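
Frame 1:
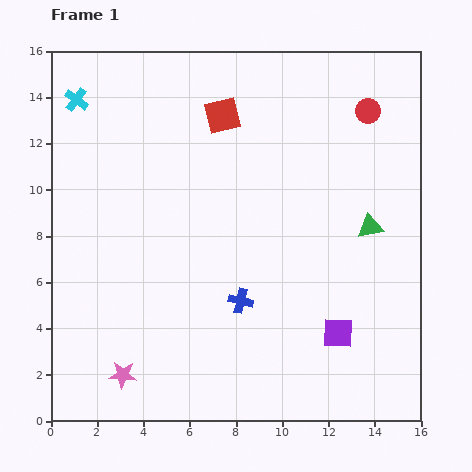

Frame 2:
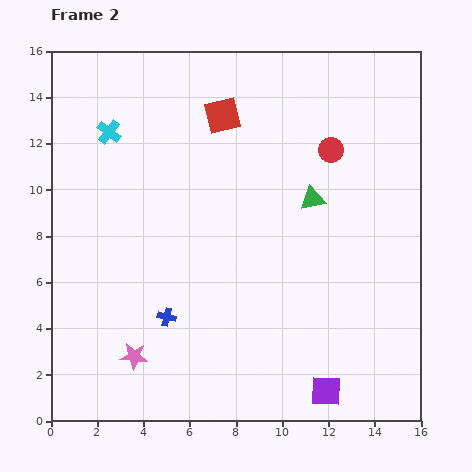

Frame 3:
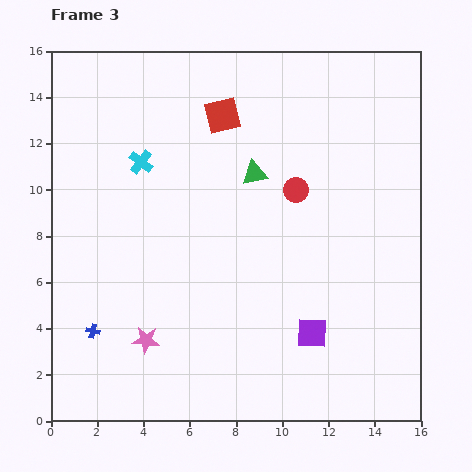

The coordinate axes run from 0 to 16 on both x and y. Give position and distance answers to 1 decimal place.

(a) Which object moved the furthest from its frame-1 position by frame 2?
the blue cross

(moved 3.3; next 2.8)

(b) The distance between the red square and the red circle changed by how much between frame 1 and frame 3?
-1.8

Distance in frame 1: 6.3. Distance in frame 3: 4.5.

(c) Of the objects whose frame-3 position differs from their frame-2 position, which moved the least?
the pink star

(moved 0.9)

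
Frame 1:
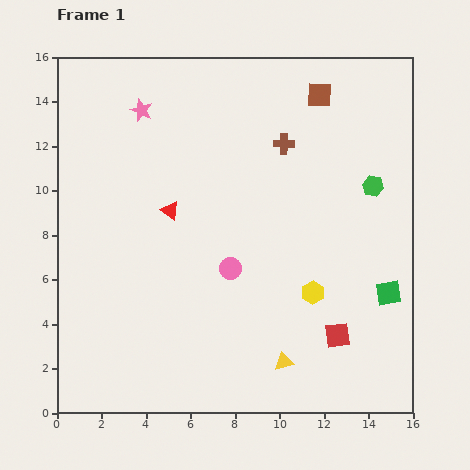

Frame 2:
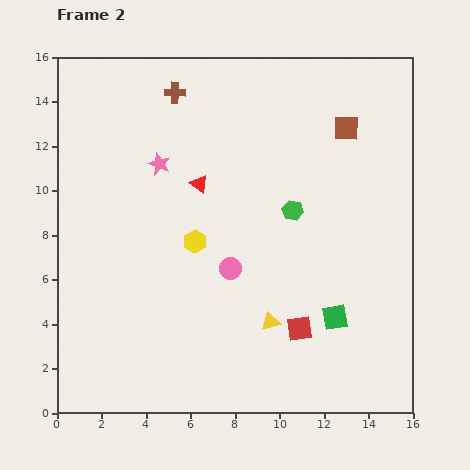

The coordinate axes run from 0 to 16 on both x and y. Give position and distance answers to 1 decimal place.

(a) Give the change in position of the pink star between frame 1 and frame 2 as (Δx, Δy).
(0.8, -2.4)

The pink star was at (3.8, 13.6) in frame 1 and (4.6, 11.2) in frame 2.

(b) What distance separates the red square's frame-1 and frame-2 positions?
1.7

The red square moved from (12.6, 3.5) to (10.9, 3.8), a distance of √(1.7² + 0.3²) ≈ 1.7.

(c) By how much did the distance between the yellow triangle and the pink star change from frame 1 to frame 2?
-4.3

Distance in frame 1: 13.0. Distance in frame 2: 8.7.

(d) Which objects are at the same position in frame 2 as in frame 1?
the pink circle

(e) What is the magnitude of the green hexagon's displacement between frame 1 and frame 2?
3.8

The green hexagon moved from (14.2, 10.2) to (10.6, 9.1), a distance of √(3.6² + 1.1²) ≈ 3.8.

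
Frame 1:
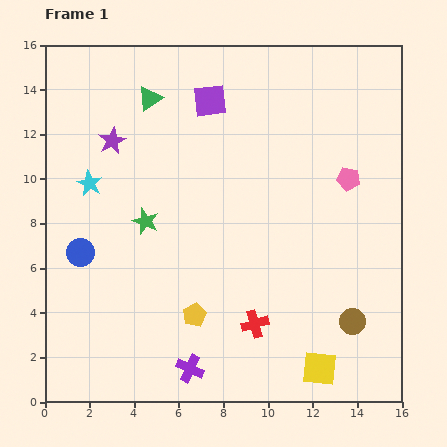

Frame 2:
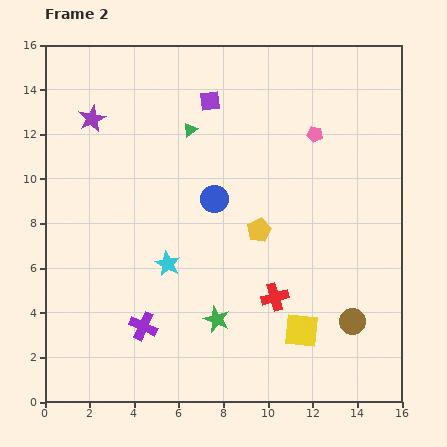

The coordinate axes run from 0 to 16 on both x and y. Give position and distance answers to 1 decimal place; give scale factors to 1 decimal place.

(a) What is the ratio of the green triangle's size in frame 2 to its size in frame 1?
0.6×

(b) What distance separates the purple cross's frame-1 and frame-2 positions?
2.8

The purple cross moved from (6.5, 1.5) to (4.4, 3.4), a distance of √(2.1² + 1.9²) ≈ 2.8.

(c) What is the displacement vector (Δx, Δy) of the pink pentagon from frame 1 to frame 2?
(-1.5, 2.0)

The pink pentagon was at (13.6, 10.0) in frame 1 and (12.1, 12.0) in frame 2.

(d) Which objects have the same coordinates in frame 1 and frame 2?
the brown circle, the purple square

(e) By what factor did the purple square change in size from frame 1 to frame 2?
0.6×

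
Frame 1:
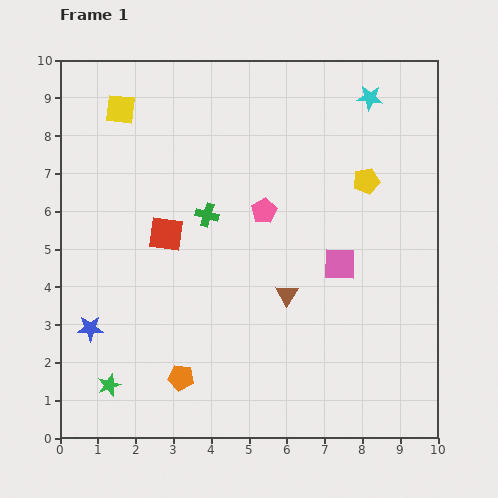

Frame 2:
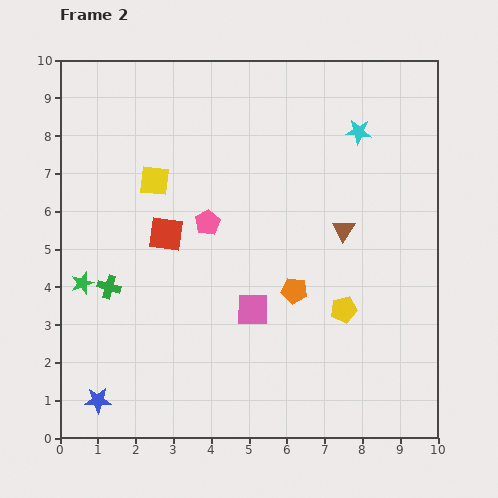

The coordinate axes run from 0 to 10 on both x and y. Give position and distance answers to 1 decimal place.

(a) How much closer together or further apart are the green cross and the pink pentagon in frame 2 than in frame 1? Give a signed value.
+1.6

Distance in frame 1: 1.5. Distance in frame 2: 3.1.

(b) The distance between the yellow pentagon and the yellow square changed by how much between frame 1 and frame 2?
-0.8

Distance in frame 1: 6.8. Distance in frame 2: 6.0.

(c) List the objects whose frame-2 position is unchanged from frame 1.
the red square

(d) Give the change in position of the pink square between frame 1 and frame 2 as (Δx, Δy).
(-2.3, -1.2)

The pink square was at (7.4, 4.6) in frame 1 and (5.1, 3.4) in frame 2.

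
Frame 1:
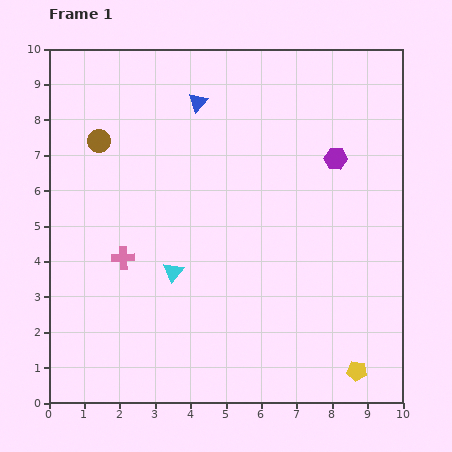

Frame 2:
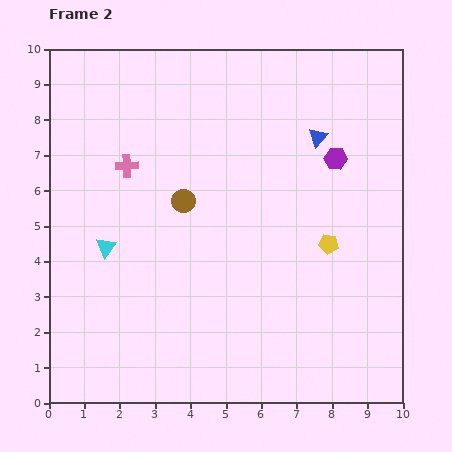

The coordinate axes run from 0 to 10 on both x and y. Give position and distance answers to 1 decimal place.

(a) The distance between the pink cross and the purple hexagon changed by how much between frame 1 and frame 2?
-0.7

Distance in frame 1: 6.6. Distance in frame 2: 5.9.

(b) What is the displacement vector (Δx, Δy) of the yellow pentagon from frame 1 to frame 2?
(-0.8, 3.6)

The yellow pentagon was at (8.7, 0.9) in frame 1 and (7.9, 4.5) in frame 2.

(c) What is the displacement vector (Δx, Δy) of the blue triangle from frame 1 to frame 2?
(3.4, -1.0)

The blue triangle was at (4.2, 8.5) in frame 1 and (7.6, 7.5) in frame 2.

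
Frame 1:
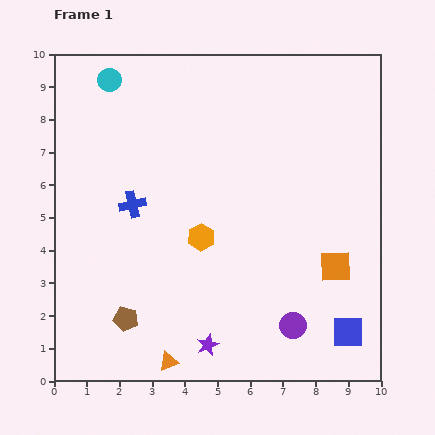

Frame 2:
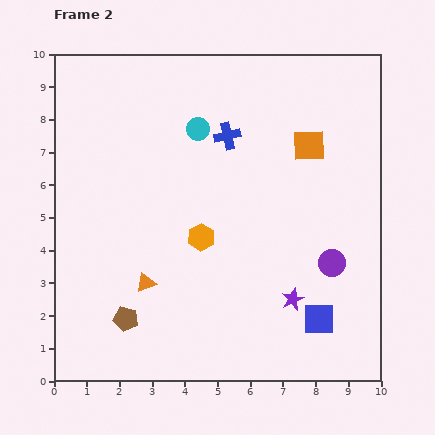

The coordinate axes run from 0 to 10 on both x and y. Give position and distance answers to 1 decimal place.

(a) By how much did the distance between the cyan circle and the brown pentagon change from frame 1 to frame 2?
-1.1

Distance in frame 1: 7.3. Distance in frame 2: 6.2.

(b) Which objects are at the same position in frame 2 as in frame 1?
the brown pentagon, the orange hexagon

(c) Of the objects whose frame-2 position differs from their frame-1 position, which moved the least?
the blue square

(moved 1.0)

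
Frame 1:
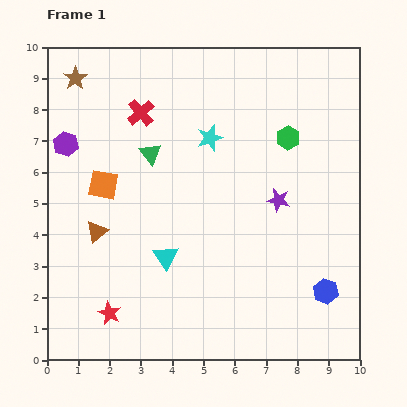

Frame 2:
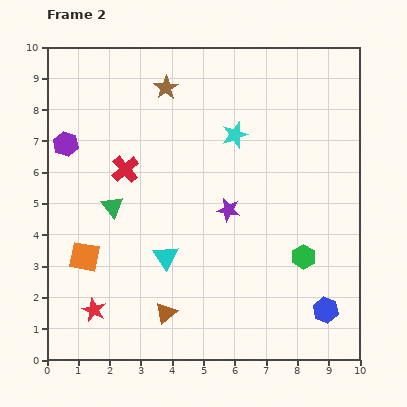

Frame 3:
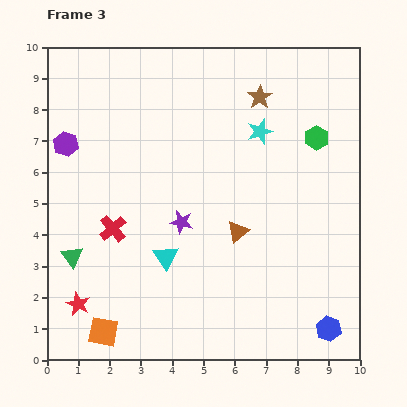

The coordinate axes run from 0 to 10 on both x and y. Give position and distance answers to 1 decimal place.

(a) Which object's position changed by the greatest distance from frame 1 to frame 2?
the green hexagon

(moved 3.8; next 3.4)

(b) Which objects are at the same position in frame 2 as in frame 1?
the cyan triangle, the purple hexagon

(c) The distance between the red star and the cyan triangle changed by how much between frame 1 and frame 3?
+0.7

Distance in frame 1: 2.5. Distance in frame 3: 3.2.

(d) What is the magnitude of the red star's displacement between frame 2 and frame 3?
0.5

The red star moved from (1.5, 1.6) to (1.0, 1.8), a distance of √(0.5² + 0.2²) ≈ 0.5.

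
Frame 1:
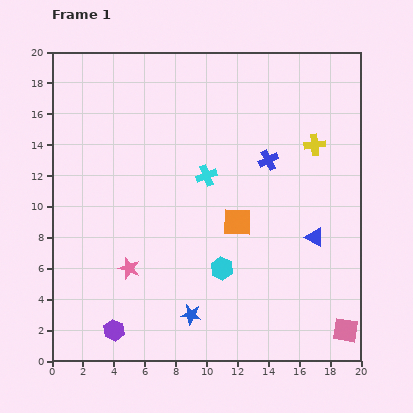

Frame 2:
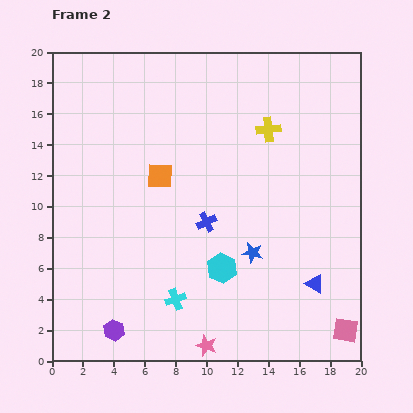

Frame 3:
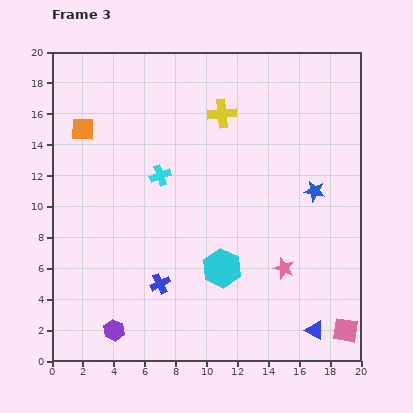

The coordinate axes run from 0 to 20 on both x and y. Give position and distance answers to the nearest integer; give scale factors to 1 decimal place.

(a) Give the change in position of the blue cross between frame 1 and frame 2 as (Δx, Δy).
(-4, -4)

The blue cross was at (14, 13) in frame 1 and (10, 9) in frame 2.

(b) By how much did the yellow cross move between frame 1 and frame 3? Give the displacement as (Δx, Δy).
(-6, 2)

The yellow cross was at (17, 14) in frame 1 and (11, 16) in frame 3.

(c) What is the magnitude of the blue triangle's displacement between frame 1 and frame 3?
6

The blue triangle moved from (17, 8) to (17, 2), a distance of √(0² + 6²) ≈ 6.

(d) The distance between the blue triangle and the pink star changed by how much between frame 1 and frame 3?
-8

Distance in frame 1: 12. Distance in frame 3: 4.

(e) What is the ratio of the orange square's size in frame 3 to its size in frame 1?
0.8×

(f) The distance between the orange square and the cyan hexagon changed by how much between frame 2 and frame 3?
+6

Distance in frame 2: 7. Distance in frame 3: 13.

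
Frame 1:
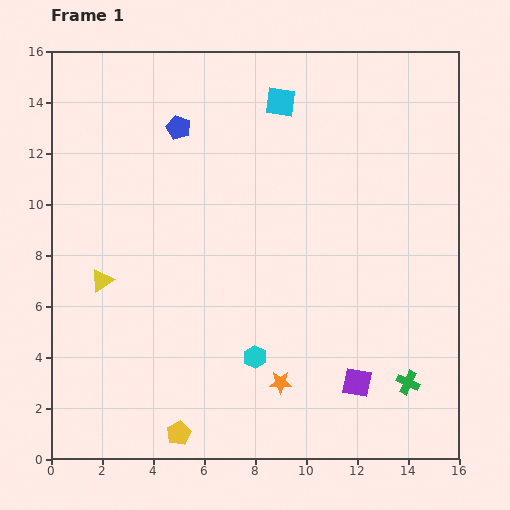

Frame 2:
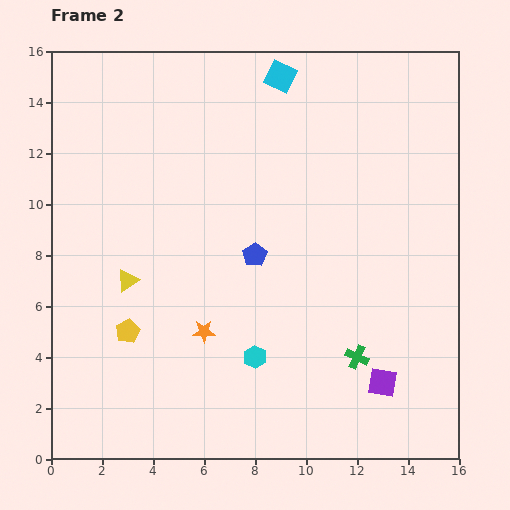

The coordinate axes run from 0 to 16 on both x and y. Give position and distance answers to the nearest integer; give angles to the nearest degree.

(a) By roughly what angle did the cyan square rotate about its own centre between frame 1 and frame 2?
17° clockwise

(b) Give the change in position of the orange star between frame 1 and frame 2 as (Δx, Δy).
(-3, 2)

The orange star was at (9, 3) in frame 1 and (6, 5) in frame 2.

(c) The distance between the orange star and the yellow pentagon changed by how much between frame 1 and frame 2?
-1

Distance in frame 1: 4. Distance in frame 2: 3.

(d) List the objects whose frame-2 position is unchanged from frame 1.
the cyan hexagon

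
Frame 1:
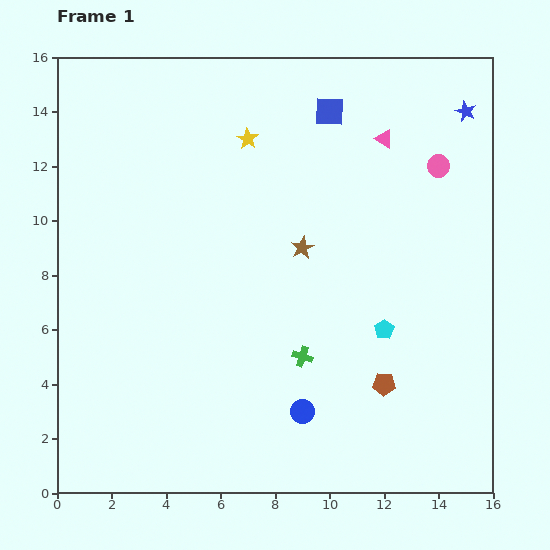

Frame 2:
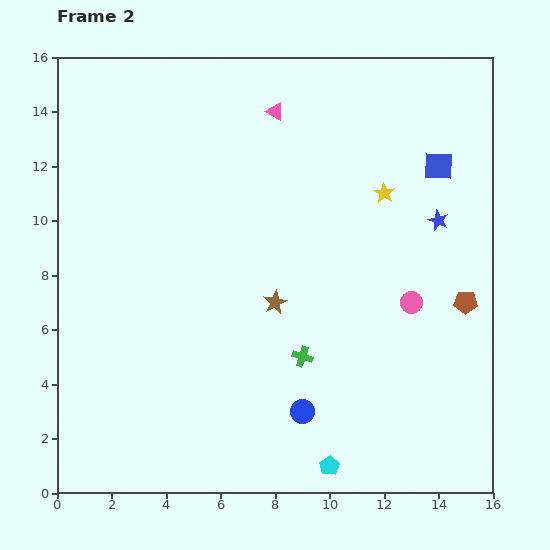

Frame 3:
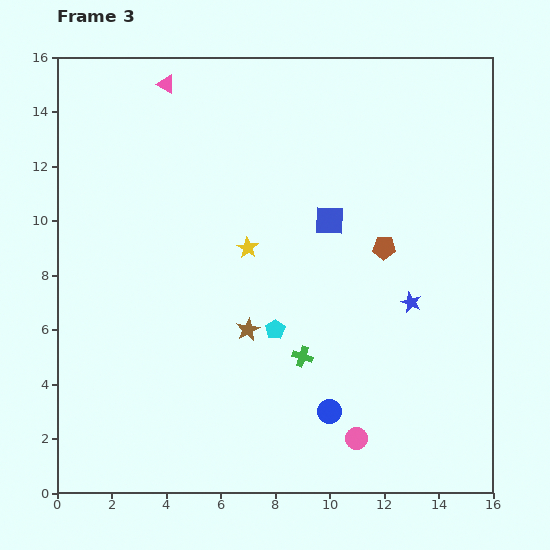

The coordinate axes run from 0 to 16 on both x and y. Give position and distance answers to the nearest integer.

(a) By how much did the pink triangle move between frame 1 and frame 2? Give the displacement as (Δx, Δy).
(-4, 1)

The pink triangle was at (12, 13) in frame 1 and (8, 14) in frame 2.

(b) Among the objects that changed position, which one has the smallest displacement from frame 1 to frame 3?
the blue circle

(moved 1)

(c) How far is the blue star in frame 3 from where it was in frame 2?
3

The blue star moved from (14, 10) to (13, 7), a distance of √(1² + 3²) ≈ 3.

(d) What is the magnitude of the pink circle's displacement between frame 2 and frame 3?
5

The pink circle moved from (13, 7) to (11, 2), a distance of √(2² + 5²) ≈ 5.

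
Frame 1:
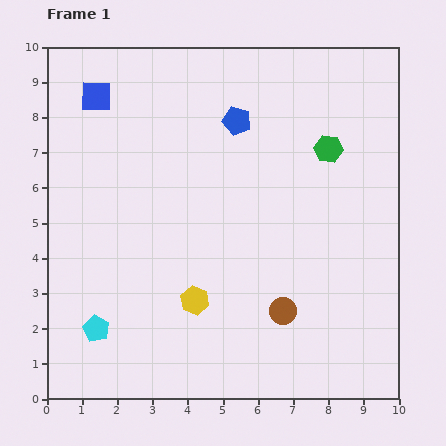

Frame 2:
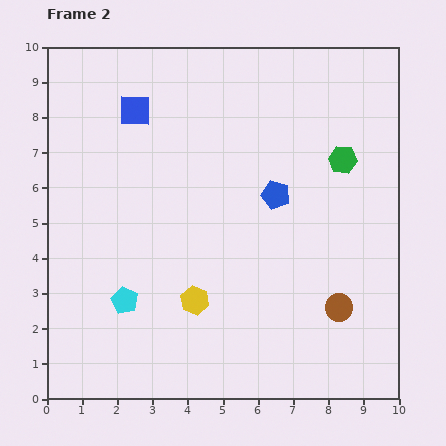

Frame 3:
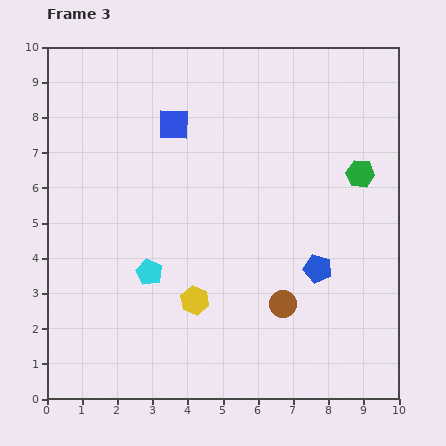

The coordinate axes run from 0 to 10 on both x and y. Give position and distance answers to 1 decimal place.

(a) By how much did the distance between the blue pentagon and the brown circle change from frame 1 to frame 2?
-1.9

Distance in frame 1: 5.6. Distance in frame 2: 3.7.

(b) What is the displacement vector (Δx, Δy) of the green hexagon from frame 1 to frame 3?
(0.9, -0.7)

The green hexagon was at (8.0, 7.1) in frame 1 and (8.9, 6.4) in frame 3.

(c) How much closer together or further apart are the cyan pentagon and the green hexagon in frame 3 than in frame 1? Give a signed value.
-1.7

Distance in frame 1: 8.3. Distance in frame 3: 6.6.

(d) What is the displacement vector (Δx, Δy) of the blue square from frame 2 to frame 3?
(1.1, -0.4)

The blue square was at (2.5, 8.2) in frame 2 and (3.6, 7.8) in frame 3.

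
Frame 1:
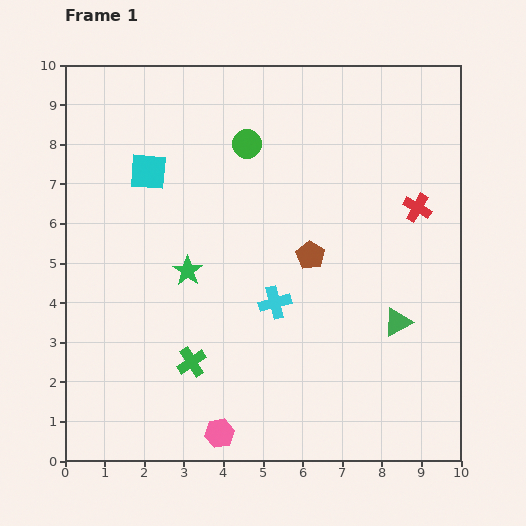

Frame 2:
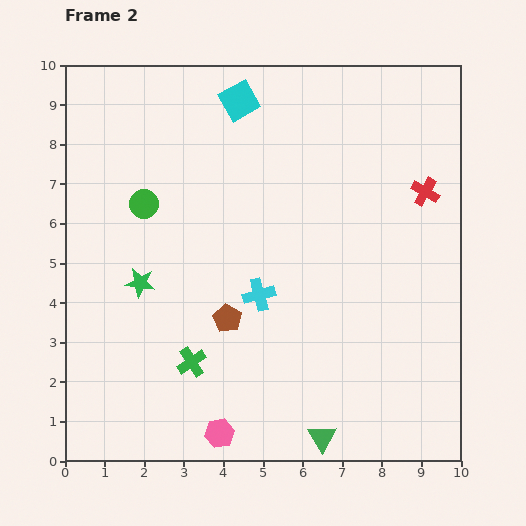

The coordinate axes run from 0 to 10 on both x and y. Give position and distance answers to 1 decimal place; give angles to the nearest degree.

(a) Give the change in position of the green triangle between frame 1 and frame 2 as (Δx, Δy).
(-1.9, -2.9)

The green triangle was at (8.4, 3.5) in frame 1 and (6.5, 0.6) in frame 2.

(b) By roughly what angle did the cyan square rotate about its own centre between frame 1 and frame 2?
33° counter-clockwise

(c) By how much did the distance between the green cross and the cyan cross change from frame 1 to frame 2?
-0.2

Distance in frame 1: 2.6. Distance in frame 2: 2.4.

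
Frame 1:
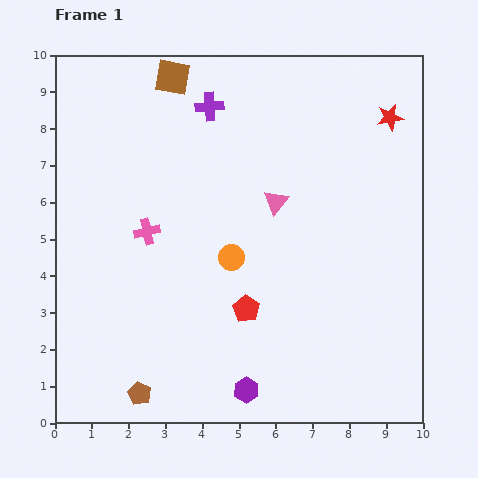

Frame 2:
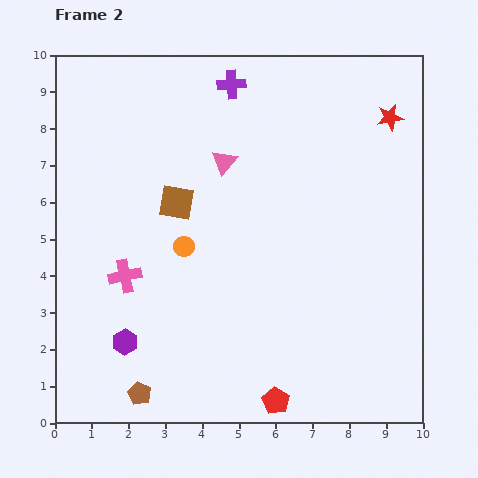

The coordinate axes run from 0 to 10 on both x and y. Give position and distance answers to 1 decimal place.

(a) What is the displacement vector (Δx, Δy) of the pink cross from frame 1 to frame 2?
(-0.6, -1.2)

The pink cross was at (2.5, 5.2) in frame 1 and (1.9, 4.0) in frame 2.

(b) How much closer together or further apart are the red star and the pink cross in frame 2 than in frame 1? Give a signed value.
+1.1

Distance in frame 1: 7.3. Distance in frame 2: 8.4.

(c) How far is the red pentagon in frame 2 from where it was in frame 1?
2.6

The red pentagon moved from (5.2, 3.1) to (6.0, 0.6), a distance of √(0.8² + 2.5²) ≈ 2.6.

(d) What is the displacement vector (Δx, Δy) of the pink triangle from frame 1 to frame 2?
(-1.4, 1.1)

The pink triangle was at (6.0, 6.0) in frame 1 and (4.6, 7.1) in frame 2.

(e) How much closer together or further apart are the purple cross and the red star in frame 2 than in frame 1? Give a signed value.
-0.5

Distance in frame 1: 4.9. Distance in frame 2: 4.4.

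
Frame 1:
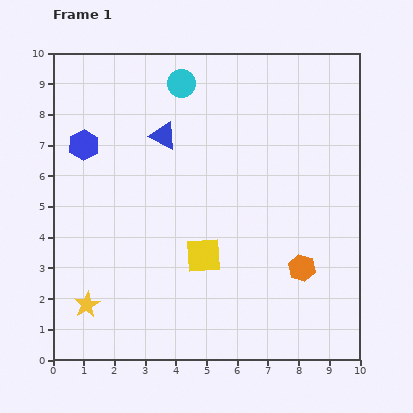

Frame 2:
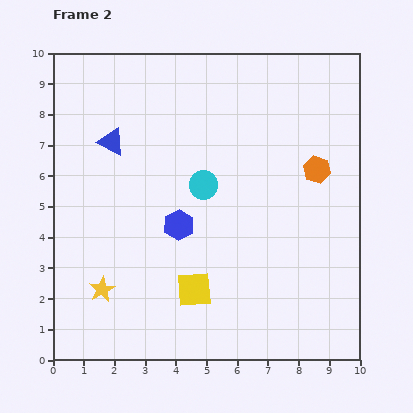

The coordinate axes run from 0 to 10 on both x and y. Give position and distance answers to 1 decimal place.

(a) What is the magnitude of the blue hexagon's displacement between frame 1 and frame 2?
4.0

The blue hexagon moved from (1.0, 7.0) to (4.1, 4.4), a distance of √(3.1² + 2.6²) ≈ 4.0.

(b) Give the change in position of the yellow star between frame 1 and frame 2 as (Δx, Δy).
(0.5, 0.5)

The yellow star was at (1.1, 1.8) in frame 1 and (1.6, 2.3) in frame 2.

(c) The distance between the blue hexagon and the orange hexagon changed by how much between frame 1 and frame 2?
-3.3

Distance in frame 1: 8.1. Distance in frame 2: 4.8.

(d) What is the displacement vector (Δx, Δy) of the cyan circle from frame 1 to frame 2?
(0.7, -3.3)

The cyan circle was at (4.2, 9.0) in frame 1 and (4.9, 5.7) in frame 2.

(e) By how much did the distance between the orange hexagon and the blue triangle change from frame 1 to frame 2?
+0.6

Distance in frame 1: 6.2. Distance in frame 2: 6.8.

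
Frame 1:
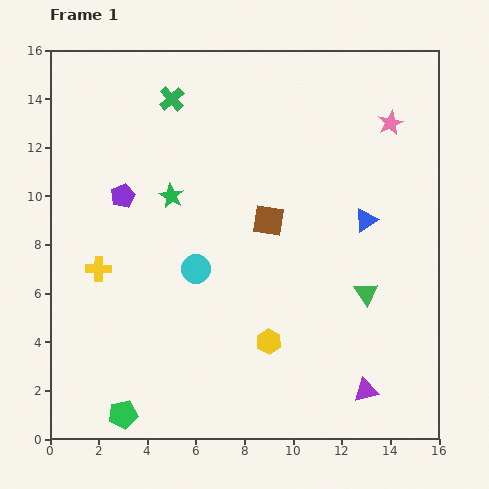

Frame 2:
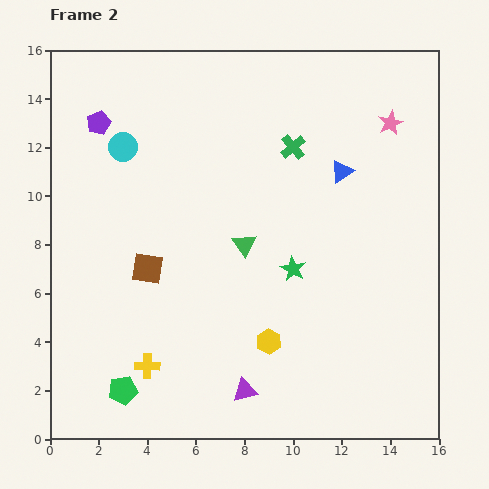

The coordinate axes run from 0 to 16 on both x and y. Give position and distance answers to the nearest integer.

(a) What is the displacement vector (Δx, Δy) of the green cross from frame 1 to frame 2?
(5, -2)

The green cross was at (5, 14) in frame 1 and (10, 12) in frame 2.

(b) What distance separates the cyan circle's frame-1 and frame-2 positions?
6

The cyan circle moved from (6, 7) to (3, 12), a distance of √(3² + 5²) ≈ 6.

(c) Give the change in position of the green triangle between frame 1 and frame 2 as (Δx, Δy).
(-5, 2)

The green triangle was at (13, 6) in frame 1 and (8, 8) in frame 2.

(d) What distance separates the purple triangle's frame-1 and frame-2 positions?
5

The purple triangle moved from (13, 2) to (8, 2), a distance of √(5² + 0²) ≈ 5.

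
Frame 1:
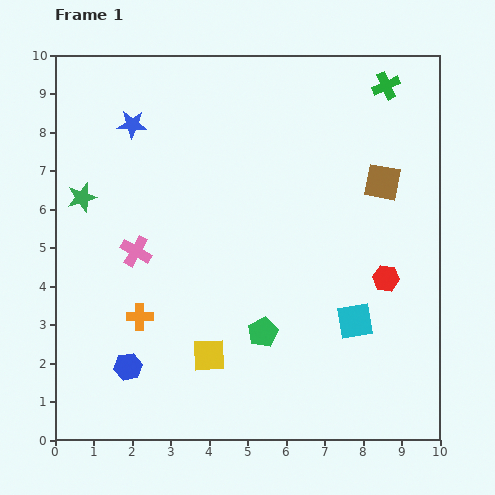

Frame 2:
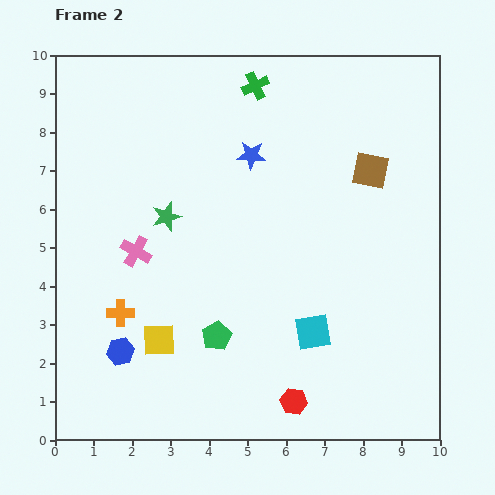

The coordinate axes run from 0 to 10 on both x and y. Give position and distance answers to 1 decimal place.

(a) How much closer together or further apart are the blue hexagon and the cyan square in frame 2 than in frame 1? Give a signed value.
-1.0

Distance in frame 1: 6.0. Distance in frame 2: 5.0.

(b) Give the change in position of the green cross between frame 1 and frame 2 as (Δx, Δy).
(-3.4, 0.0)

The green cross was at (8.6, 9.2) in frame 1 and (5.2, 9.2) in frame 2.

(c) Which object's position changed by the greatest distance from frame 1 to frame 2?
the red hexagon

(moved 4.0; next 3.4)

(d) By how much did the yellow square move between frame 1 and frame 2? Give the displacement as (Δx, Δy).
(-1.3, 0.4)

The yellow square was at (4.0, 2.2) in frame 1 and (2.7, 2.6) in frame 2.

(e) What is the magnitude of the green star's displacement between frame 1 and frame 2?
2.3

The green star moved from (0.7, 6.3) to (2.9, 5.8), a distance of √(2.2² + 0.5²) ≈ 2.3.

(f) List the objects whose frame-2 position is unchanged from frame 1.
the pink cross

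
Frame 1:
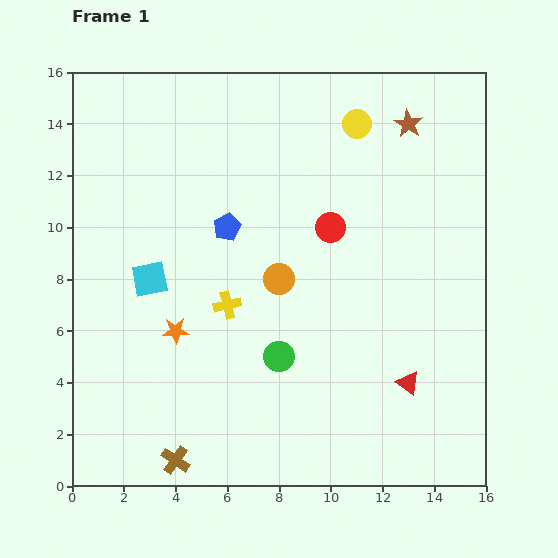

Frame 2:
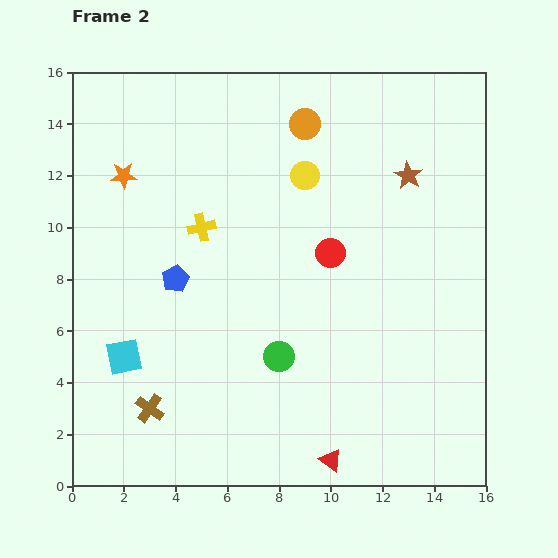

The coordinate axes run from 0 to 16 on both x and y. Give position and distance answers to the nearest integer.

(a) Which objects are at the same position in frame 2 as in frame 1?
the green circle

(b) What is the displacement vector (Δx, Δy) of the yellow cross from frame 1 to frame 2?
(-1, 3)

The yellow cross was at (6, 7) in frame 1 and (5, 10) in frame 2.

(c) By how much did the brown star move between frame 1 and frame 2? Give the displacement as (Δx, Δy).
(0, -2)

The brown star was at (13, 14) in frame 1 and (13, 12) in frame 2.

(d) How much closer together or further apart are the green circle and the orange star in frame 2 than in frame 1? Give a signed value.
+5

Distance in frame 1: 4. Distance in frame 2: 9.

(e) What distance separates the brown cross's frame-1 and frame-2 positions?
2

The brown cross moved from (4, 1) to (3, 3), a distance of √(1² + 2²) ≈ 2.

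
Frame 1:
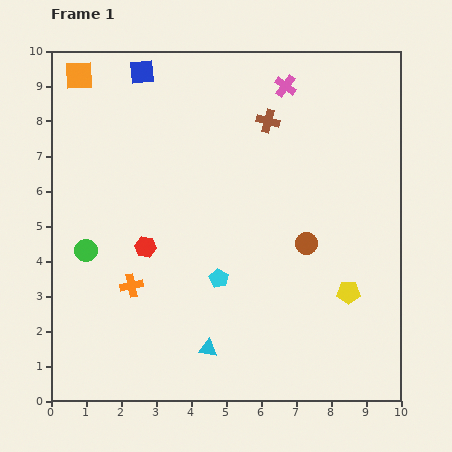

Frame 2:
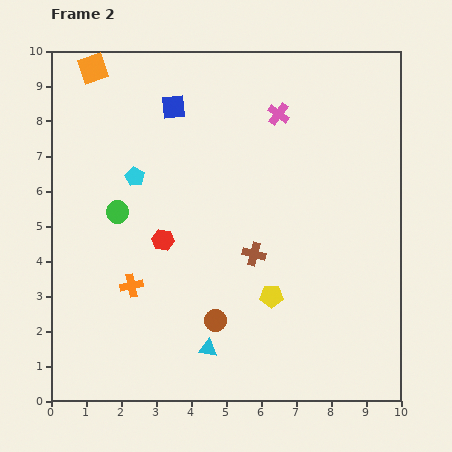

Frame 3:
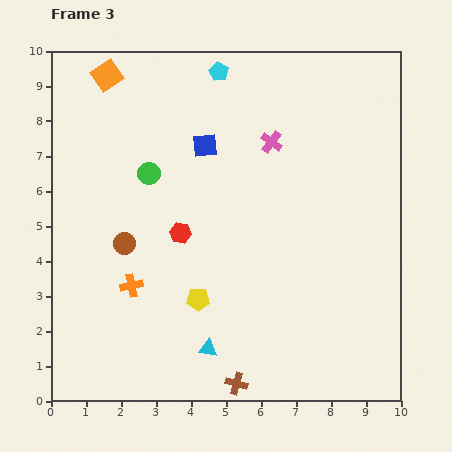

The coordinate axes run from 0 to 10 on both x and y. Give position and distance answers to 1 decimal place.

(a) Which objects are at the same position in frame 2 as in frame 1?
the cyan triangle, the orange cross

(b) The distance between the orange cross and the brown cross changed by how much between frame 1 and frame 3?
-2.0

Distance in frame 1: 6.1. Distance in frame 3: 4.1.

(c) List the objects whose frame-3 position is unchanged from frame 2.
the cyan triangle, the orange cross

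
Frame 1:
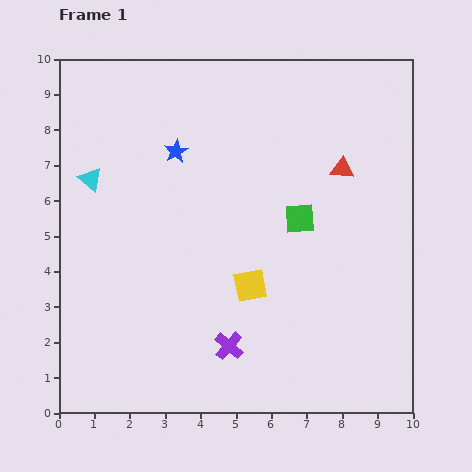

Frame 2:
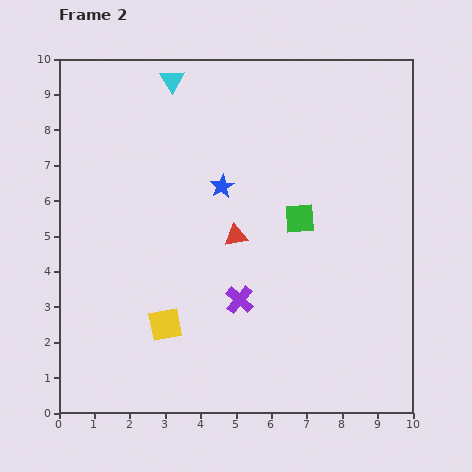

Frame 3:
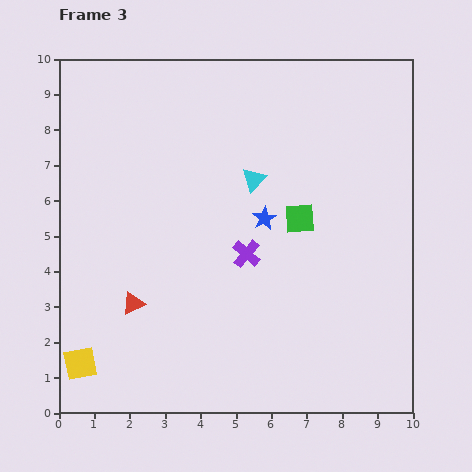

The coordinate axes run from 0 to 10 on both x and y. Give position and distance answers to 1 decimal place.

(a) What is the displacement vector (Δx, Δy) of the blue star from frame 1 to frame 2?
(1.3, -1.0)

The blue star was at (3.3, 7.4) in frame 1 and (4.6, 6.4) in frame 2.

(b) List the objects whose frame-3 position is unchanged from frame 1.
the green square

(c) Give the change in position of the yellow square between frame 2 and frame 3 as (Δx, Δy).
(-2.4, -1.1)

The yellow square was at (3.0, 2.5) in frame 2 and (0.6, 1.4) in frame 3.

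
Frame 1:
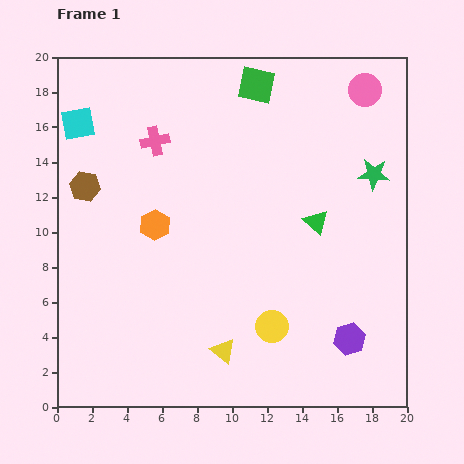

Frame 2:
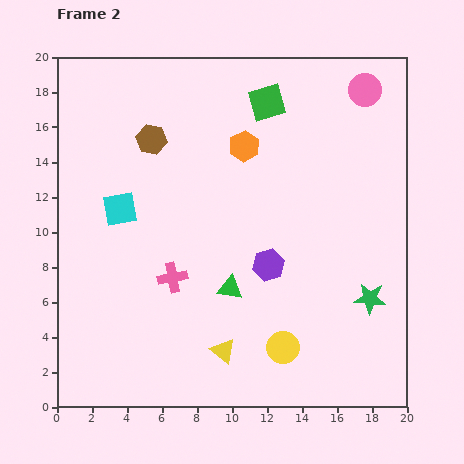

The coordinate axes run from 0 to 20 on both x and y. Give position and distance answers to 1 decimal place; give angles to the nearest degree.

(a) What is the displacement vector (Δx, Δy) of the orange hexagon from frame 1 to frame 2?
(5.1, 4.5)

The orange hexagon was at (5.6, 10.4) in frame 1 and (10.7, 14.9) in frame 2.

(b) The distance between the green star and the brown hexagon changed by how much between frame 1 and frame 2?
-1.0

Distance in frame 1: 16.5. Distance in frame 2: 15.5.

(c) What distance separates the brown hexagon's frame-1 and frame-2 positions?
4.7

The brown hexagon moved from (1.6, 12.6) to (5.4, 15.3), a distance of √(3.8² + 2.7²) ≈ 4.7.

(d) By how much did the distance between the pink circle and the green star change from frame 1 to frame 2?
+7.1

Distance in frame 1: 4.8. Distance in frame 2: 11.9.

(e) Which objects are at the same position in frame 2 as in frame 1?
the yellow triangle, the pink circle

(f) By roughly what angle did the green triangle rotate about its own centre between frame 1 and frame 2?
34° counter-clockwise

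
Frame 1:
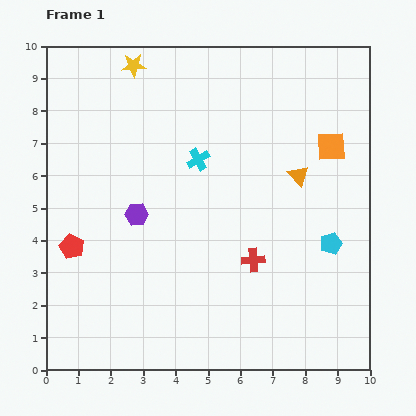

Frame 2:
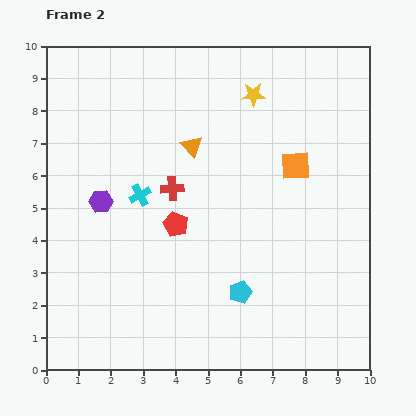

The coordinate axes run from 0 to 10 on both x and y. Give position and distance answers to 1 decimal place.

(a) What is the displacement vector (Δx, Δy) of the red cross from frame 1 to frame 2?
(-2.5, 2.2)

The red cross was at (6.4, 3.4) in frame 1 and (3.9, 5.6) in frame 2.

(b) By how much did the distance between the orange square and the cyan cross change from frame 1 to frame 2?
+0.8

Distance in frame 1: 4.1. Distance in frame 2: 4.9.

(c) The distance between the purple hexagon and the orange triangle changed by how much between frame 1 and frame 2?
-1.8

Distance in frame 1: 5.1. Distance in frame 2: 3.3.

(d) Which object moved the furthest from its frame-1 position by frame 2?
the yellow star

(moved 3.8; next 3.4)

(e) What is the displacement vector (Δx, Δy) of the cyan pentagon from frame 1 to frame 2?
(-2.8, -1.5)

The cyan pentagon was at (8.8, 3.9) in frame 1 and (6.0, 2.4) in frame 2.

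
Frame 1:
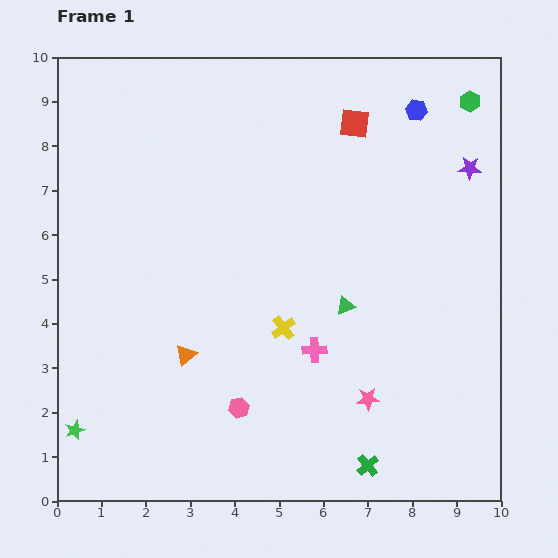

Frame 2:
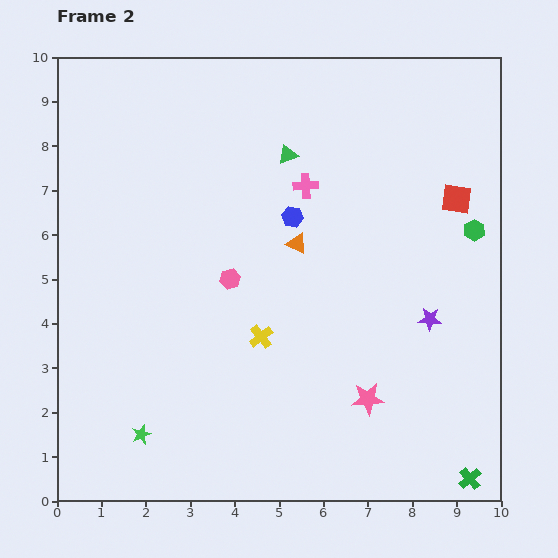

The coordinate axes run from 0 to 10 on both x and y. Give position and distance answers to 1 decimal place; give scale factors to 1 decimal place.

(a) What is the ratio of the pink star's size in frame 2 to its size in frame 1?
1.4×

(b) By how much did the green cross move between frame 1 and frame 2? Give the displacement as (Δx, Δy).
(2.3, -0.3)

The green cross was at (7.0, 0.8) in frame 1 and (9.3, 0.5) in frame 2.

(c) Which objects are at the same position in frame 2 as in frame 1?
the pink star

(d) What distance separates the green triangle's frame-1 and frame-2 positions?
3.6

The green triangle moved from (6.5, 4.4) to (5.2, 7.8), a distance of √(1.3² + 3.4²) ≈ 3.6.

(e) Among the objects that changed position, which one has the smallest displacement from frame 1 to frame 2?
the yellow cross

(moved 0.5)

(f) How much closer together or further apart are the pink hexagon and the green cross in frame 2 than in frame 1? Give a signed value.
+3.8

Distance in frame 1: 3.2. Distance in frame 2: 7.0.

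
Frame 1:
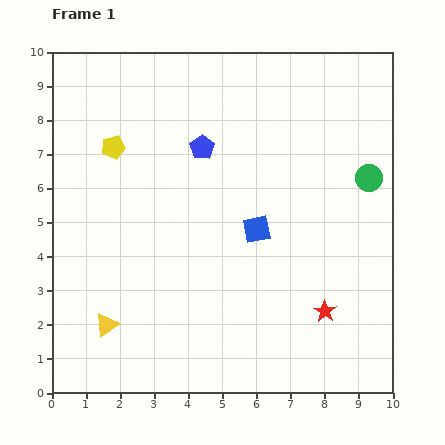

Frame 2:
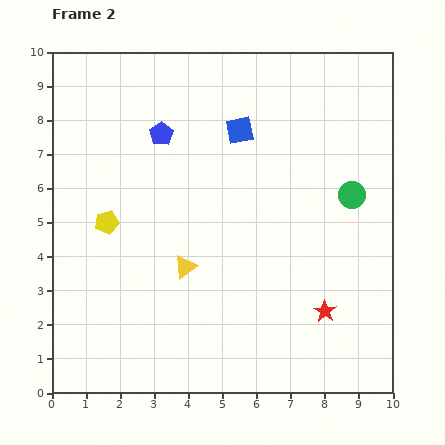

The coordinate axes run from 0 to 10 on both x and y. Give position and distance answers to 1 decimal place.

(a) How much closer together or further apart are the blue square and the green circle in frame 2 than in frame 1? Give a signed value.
+0.2

Distance in frame 1: 3.6. Distance in frame 2: 3.8.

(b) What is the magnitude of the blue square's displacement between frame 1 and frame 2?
2.9

The blue square moved from (6.0, 4.8) to (5.5, 7.7), a distance of √(0.5² + 2.9²) ≈ 2.9.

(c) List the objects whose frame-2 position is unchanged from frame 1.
the red star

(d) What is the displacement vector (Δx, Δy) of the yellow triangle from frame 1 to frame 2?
(2.3, 1.7)

The yellow triangle was at (1.6, 2.0) in frame 1 and (3.9, 3.7) in frame 2.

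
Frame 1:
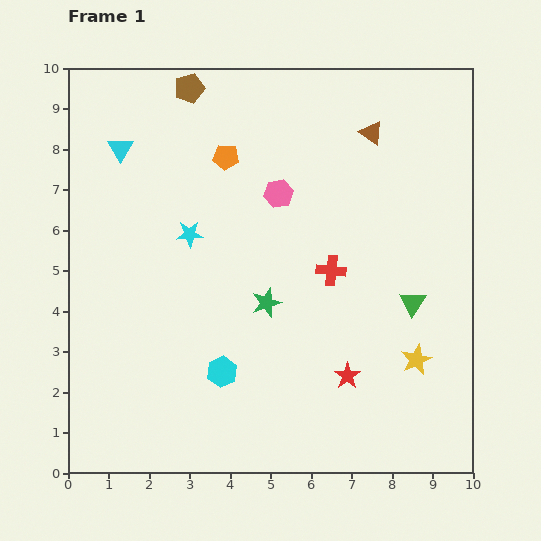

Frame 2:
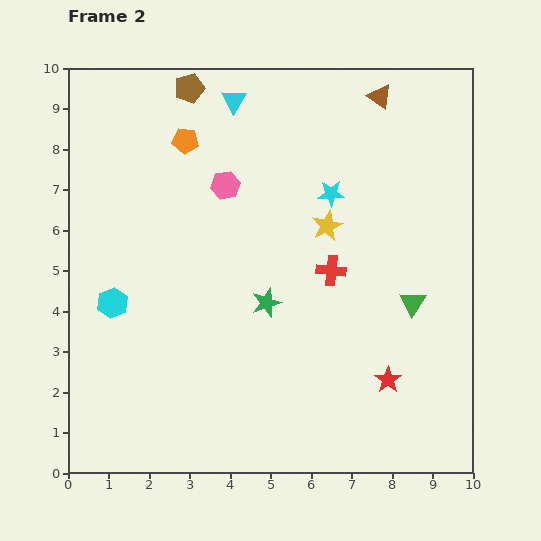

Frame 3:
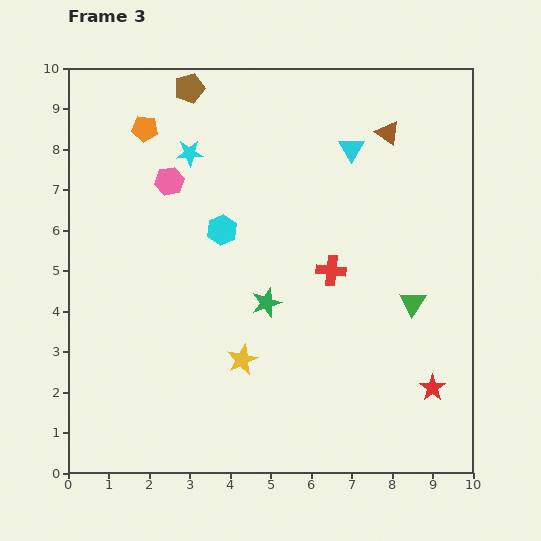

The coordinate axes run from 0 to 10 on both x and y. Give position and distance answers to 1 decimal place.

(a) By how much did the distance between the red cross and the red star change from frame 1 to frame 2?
+0.4

Distance in frame 1: 2.6. Distance in frame 2: 3.0.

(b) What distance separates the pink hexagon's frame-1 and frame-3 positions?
2.7

The pink hexagon moved from (5.2, 6.9) to (2.5, 7.2), a distance of √(2.7² + 0.3²) ≈ 2.7.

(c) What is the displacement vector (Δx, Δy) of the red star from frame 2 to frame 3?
(1.1, -0.2)

The red star was at (7.9, 2.3) in frame 2 and (9.0, 2.1) in frame 3.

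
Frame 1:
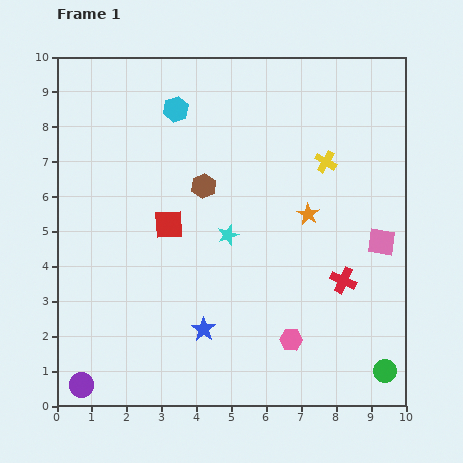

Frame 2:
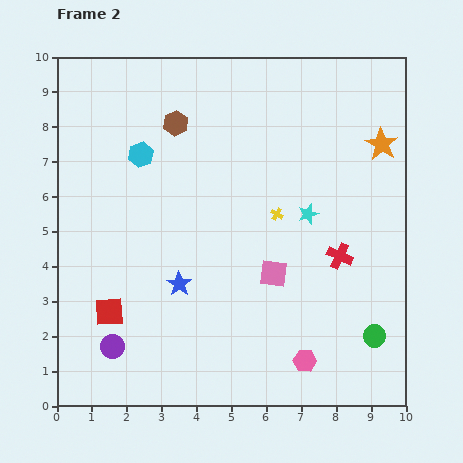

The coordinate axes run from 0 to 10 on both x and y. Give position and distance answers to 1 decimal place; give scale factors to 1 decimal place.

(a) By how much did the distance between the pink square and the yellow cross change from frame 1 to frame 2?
-1.1

Distance in frame 1: 2.8. Distance in frame 2: 1.7.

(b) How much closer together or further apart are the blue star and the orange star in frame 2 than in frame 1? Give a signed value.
+2.5

Distance in frame 1: 4.5. Distance in frame 2: 7.0.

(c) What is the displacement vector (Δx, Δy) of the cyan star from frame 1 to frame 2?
(2.3, 0.6)

The cyan star was at (4.9, 4.9) in frame 1 and (7.2, 5.5) in frame 2.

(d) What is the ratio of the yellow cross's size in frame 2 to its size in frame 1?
0.6×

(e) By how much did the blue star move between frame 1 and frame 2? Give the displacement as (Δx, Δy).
(-0.7, 1.3)

The blue star was at (4.2, 2.2) in frame 1 and (3.5, 3.5) in frame 2.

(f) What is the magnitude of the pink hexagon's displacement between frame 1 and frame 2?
0.7

The pink hexagon moved from (6.7, 1.9) to (7.1, 1.3), a distance of √(0.4² + 0.6²) ≈ 0.7.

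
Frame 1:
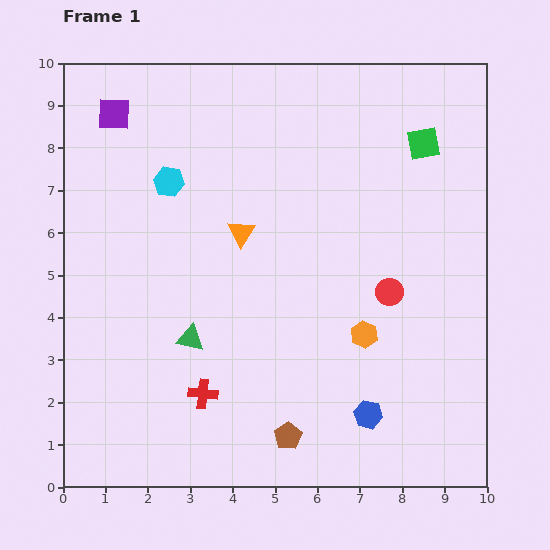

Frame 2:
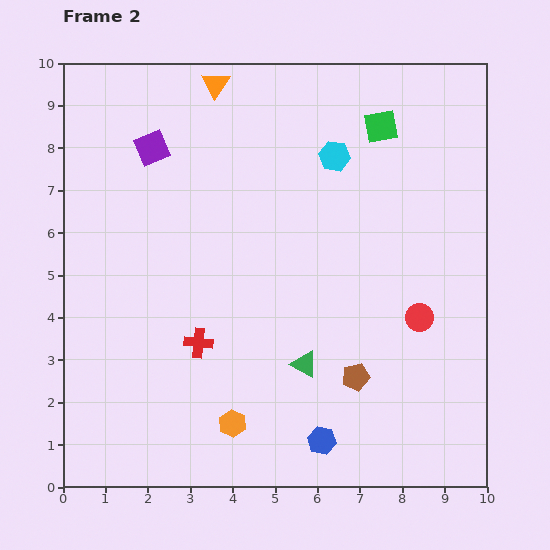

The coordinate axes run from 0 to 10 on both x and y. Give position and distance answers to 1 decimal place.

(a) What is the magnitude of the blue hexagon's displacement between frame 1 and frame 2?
1.3

The blue hexagon moved from (7.2, 1.7) to (6.1, 1.1), a distance of √(1.1² + 0.6²) ≈ 1.3.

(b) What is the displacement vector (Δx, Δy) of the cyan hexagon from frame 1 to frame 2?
(3.9, 0.6)

The cyan hexagon was at (2.5, 7.2) in frame 1 and (6.4, 7.8) in frame 2.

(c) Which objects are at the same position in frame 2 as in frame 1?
none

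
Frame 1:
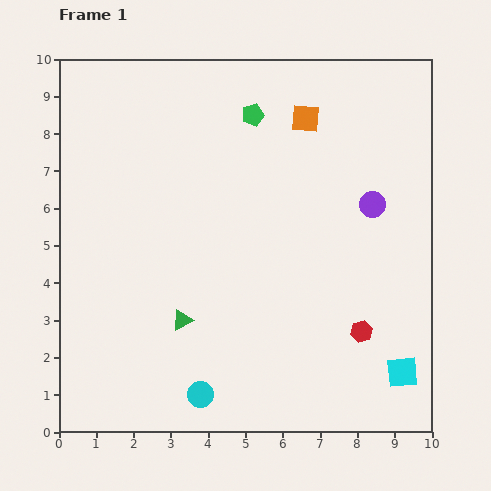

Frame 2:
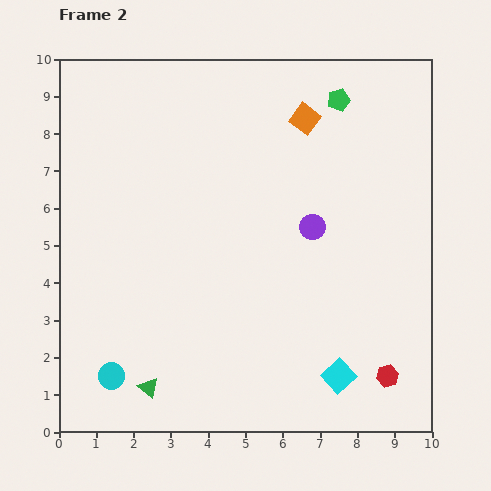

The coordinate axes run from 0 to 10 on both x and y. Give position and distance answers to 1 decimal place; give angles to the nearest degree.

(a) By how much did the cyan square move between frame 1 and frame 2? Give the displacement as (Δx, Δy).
(-1.7, -0.1)

The cyan square was at (9.2, 1.6) in frame 1 and (7.5, 1.5) in frame 2.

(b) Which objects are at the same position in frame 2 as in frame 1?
the orange square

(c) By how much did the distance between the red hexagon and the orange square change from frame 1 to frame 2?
+1.3

Distance in frame 1: 5.9. Distance in frame 2: 7.2.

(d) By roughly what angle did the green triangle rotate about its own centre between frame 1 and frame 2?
50° counter-clockwise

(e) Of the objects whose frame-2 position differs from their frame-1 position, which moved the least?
the red hexagon

(moved 1.4)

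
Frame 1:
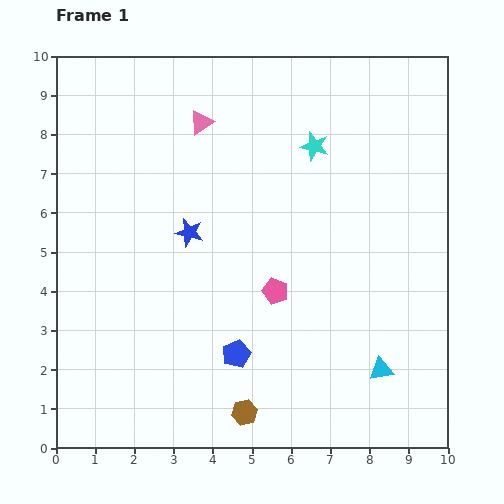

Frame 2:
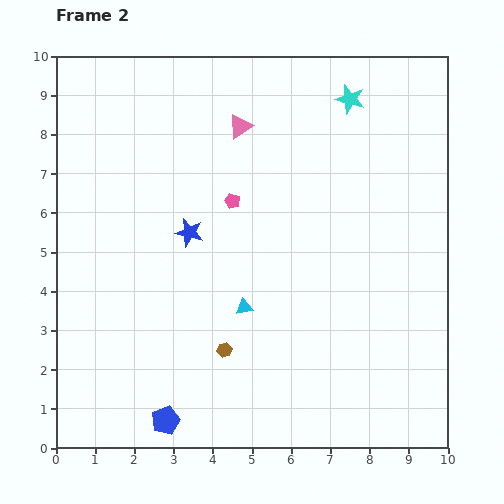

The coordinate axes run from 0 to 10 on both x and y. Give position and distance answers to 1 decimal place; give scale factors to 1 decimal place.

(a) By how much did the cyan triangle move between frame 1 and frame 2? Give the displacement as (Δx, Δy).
(-3.5, 1.6)

The cyan triangle was at (8.3, 2.0) in frame 1 and (4.8, 3.6) in frame 2.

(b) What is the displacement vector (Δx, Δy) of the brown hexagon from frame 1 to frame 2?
(-0.5, 1.6)

The brown hexagon was at (4.8, 0.9) in frame 1 and (4.3, 2.5) in frame 2.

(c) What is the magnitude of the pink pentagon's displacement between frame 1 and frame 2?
2.5

The pink pentagon moved from (5.6, 4.0) to (4.5, 6.3), a distance of √(1.1² + 2.3²) ≈ 2.5.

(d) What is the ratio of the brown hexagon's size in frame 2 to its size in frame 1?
0.6×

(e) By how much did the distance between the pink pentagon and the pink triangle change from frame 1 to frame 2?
-2.8

Distance in frame 1: 4.7. Distance in frame 2: 1.9.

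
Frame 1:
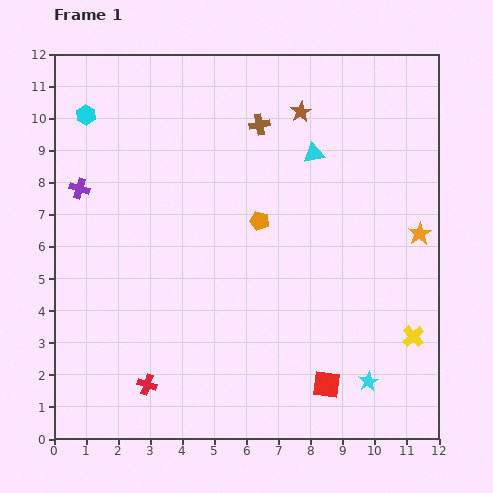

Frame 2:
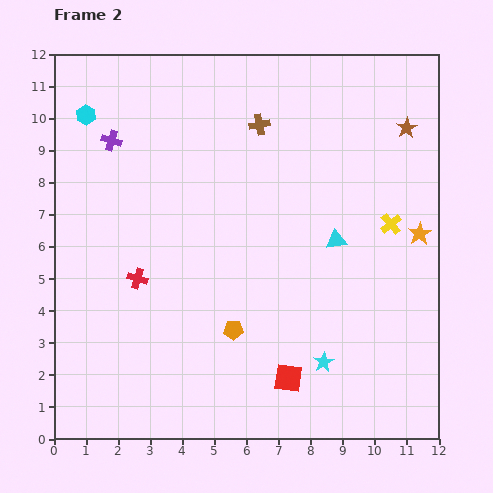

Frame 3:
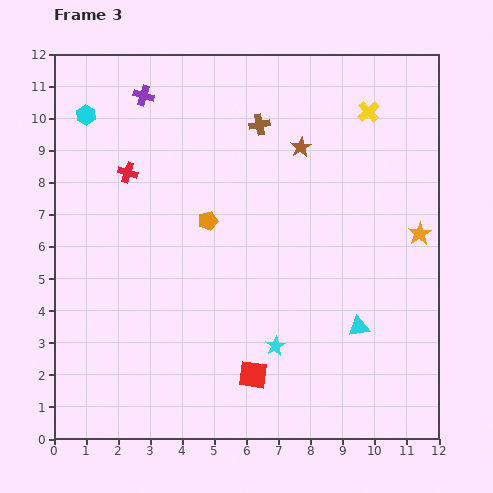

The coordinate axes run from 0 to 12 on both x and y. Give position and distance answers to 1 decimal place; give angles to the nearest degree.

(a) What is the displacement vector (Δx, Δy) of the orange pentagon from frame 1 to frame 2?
(-0.8, -3.4)

The orange pentagon was at (6.4, 6.8) in frame 1 and (5.6, 3.4) in frame 2.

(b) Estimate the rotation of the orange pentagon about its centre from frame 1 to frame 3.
31° counter-clockwise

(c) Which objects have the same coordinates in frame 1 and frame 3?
the orange star, the cyan hexagon, the brown cross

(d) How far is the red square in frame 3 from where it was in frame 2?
1.1

The red square moved from (7.3, 1.9) to (6.2, 2.0), a distance of √(1.1² + 0.1²) ≈ 1.1.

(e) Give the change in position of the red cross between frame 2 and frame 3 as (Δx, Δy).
(-0.3, 3.3)

The red cross was at (2.6, 5.0) in frame 2 and (2.3, 8.3) in frame 3.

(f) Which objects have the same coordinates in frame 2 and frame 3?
the orange star, the cyan hexagon, the brown cross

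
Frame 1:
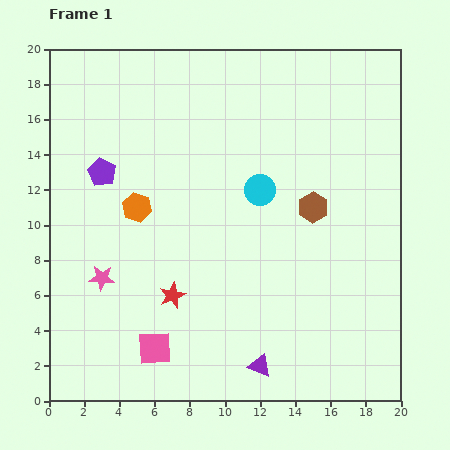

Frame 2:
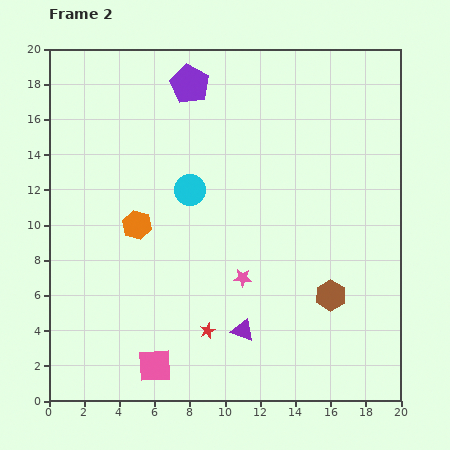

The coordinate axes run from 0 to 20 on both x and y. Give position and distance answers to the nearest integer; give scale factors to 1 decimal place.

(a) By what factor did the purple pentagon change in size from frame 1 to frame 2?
1.4×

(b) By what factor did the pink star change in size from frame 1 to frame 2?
0.7×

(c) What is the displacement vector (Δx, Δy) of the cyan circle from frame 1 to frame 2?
(-4, 0)

The cyan circle was at (12, 12) in frame 1 and (8, 12) in frame 2.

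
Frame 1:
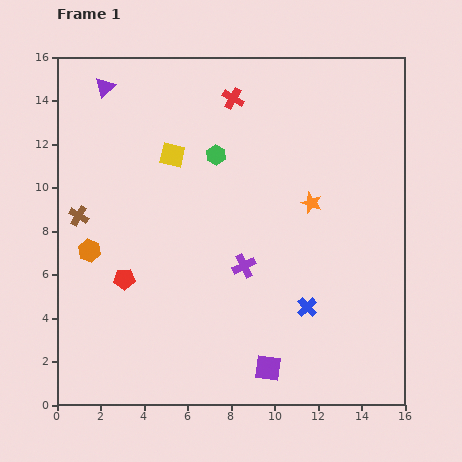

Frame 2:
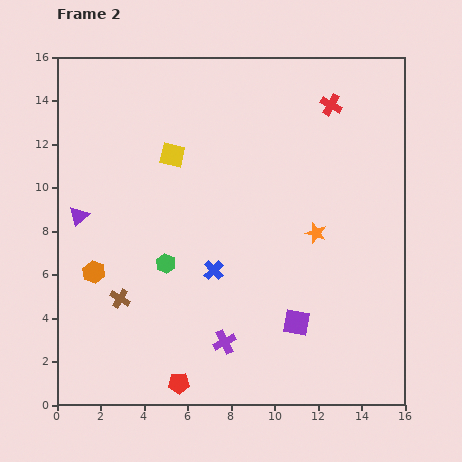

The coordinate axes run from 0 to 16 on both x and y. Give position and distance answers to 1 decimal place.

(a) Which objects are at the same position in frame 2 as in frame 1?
the yellow square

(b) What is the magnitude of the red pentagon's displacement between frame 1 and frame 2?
5.4

The red pentagon moved from (3.1, 5.8) to (5.6, 1.0), a distance of √(2.5² + 4.8²) ≈ 5.4.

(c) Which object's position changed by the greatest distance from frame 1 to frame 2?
the purple triangle

(moved 6.0; next 5.5)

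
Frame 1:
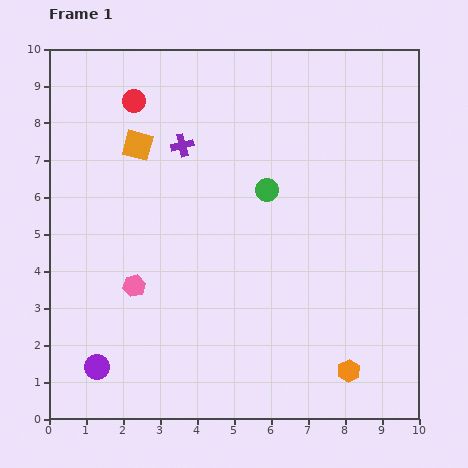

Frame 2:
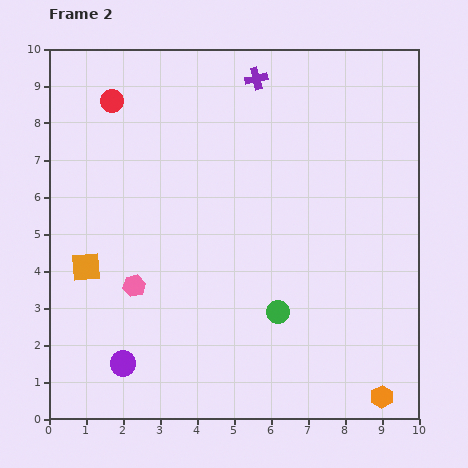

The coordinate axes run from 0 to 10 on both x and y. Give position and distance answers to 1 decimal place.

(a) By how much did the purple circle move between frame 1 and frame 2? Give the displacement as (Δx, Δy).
(0.7, 0.1)

The purple circle was at (1.3, 1.4) in frame 1 and (2.0, 1.5) in frame 2.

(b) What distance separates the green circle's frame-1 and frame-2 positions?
3.3

The green circle moved from (5.9, 6.2) to (6.2, 2.9), a distance of √(0.3² + 3.3²) ≈ 3.3.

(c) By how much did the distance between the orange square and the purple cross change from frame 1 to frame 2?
+5.7

Distance in frame 1: 1.2. Distance in frame 2: 6.9.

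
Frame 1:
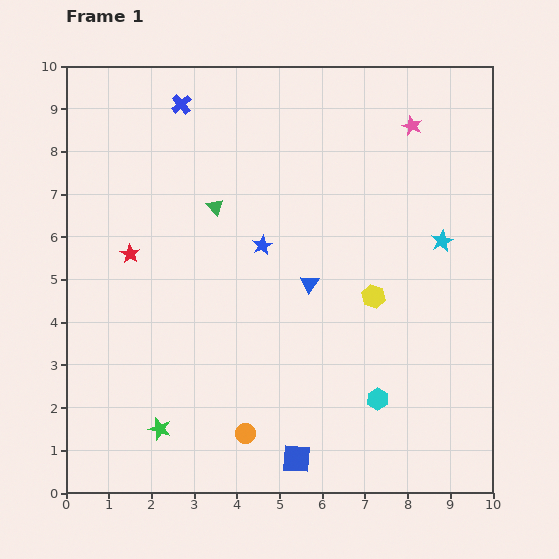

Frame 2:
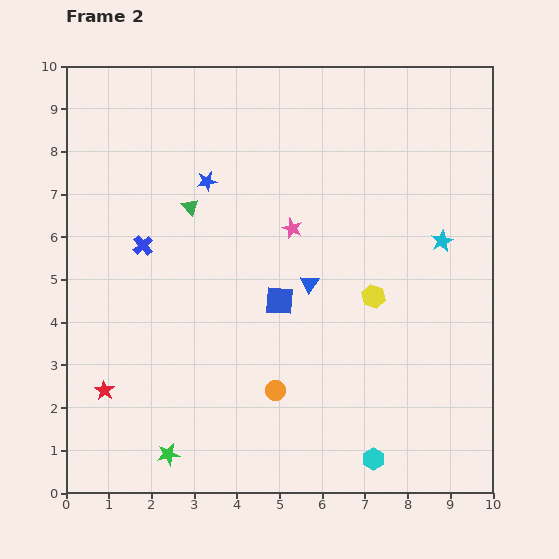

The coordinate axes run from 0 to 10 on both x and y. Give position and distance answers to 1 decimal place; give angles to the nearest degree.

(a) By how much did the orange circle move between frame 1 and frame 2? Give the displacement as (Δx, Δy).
(0.7, 1.0)

The orange circle was at (4.2, 1.4) in frame 1 and (4.9, 2.4) in frame 2.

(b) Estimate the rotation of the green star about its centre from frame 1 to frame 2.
27° counter-clockwise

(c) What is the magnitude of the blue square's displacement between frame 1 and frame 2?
3.7

The blue square moved from (5.4, 0.8) to (5.0, 4.5), a distance of √(0.4² + 3.7²) ≈ 3.7.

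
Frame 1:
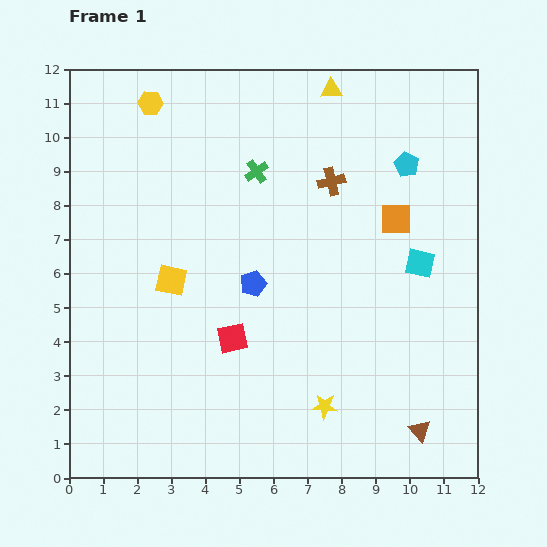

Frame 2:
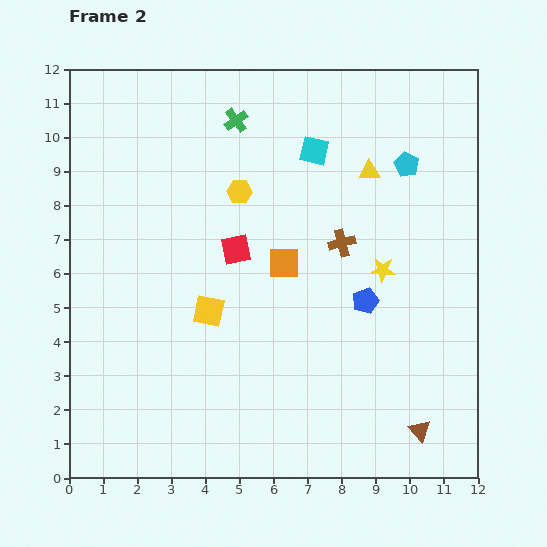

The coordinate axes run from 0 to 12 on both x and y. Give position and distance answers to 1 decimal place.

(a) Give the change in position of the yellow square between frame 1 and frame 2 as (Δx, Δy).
(1.1, -0.9)

The yellow square was at (3.0, 5.8) in frame 1 and (4.1, 4.9) in frame 2.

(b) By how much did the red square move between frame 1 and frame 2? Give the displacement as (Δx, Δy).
(0.1, 2.6)

The red square was at (4.8, 4.1) in frame 1 and (4.9, 6.7) in frame 2.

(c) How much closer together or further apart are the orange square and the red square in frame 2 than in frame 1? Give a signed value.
-4.4

Distance in frame 1: 5.9. Distance in frame 2: 1.5.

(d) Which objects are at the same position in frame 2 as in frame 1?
the brown triangle, the cyan pentagon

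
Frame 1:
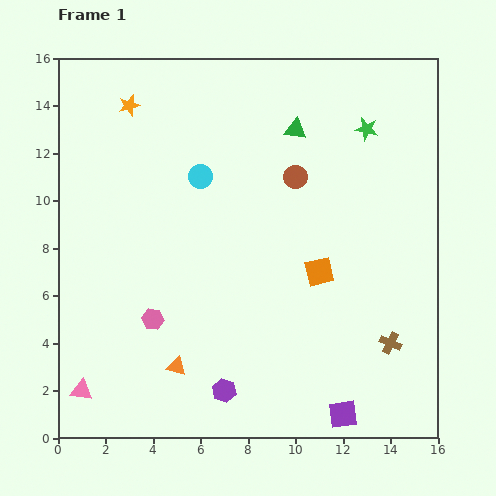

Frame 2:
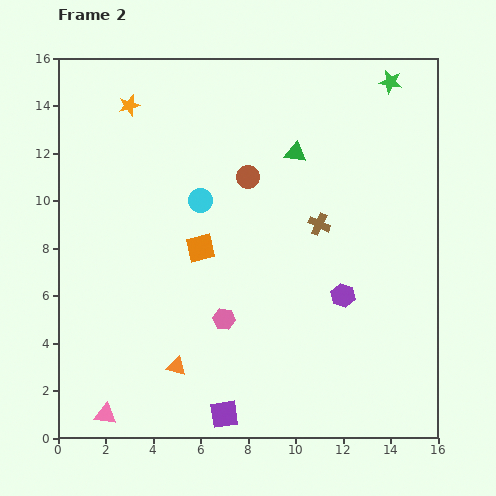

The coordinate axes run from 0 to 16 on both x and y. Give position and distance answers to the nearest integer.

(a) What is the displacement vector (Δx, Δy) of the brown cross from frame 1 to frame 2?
(-3, 5)

The brown cross was at (14, 4) in frame 1 and (11, 9) in frame 2.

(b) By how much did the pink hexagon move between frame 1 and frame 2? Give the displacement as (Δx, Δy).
(3, 0)

The pink hexagon was at (4, 5) in frame 1 and (7, 5) in frame 2.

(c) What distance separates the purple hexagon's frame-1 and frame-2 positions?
6

The purple hexagon moved from (7, 2) to (12, 6), a distance of √(5² + 4²) ≈ 6.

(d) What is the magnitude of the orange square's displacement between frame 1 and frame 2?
5

The orange square moved from (11, 7) to (6, 8), a distance of √(5² + 1²) ≈ 5.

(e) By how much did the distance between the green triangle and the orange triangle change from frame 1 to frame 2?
-1

Distance in frame 1: 11. Distance in frame 2: 10.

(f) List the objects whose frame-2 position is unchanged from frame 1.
the orange triangle, the orange star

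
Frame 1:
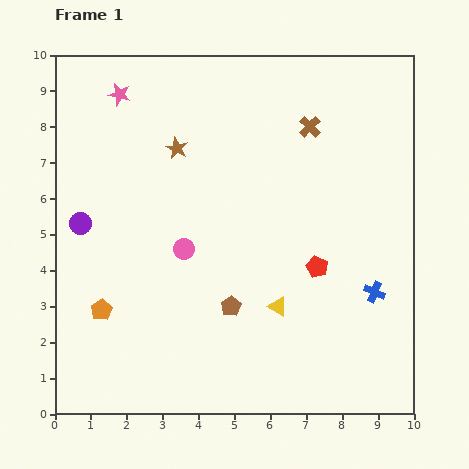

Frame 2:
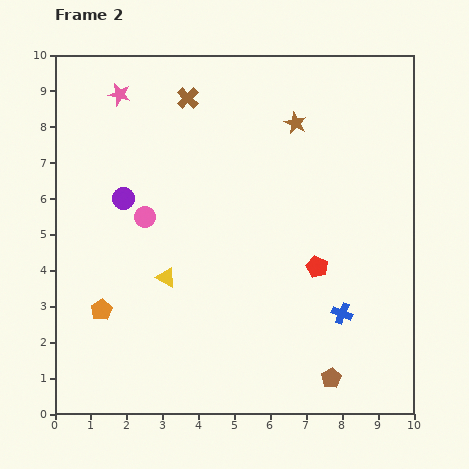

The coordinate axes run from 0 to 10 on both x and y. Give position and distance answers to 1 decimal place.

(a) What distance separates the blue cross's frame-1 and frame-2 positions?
1.1

The blue cross moved from (8.9, 3.4) to (8.0, 2.8), a distance of √(0.9² + 0.6²) ≈ 1.1.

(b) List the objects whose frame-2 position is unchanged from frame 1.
the pink star, the orange pentagon, the red pentagon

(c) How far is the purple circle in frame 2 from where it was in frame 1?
1.4

The purple circle moved from (0.7, 5.3) to (1.9, 6.0), a distance of √(1.2² + 0.7²) ≈ 1.4.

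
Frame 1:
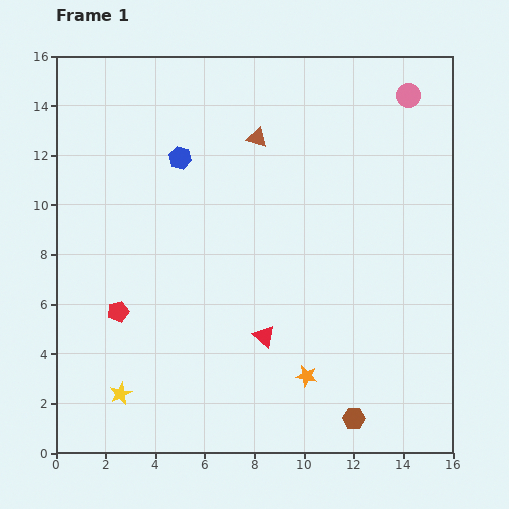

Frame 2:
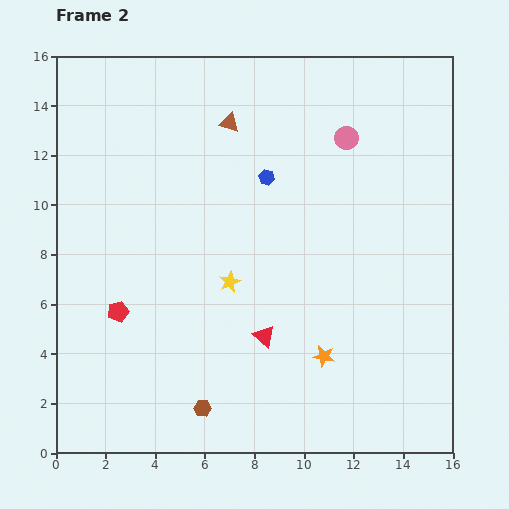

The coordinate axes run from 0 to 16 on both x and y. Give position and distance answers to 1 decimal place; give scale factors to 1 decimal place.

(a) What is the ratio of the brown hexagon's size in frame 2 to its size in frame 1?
0.8×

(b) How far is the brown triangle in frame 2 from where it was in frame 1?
1.3

The brown triangle moved from (8.1, 12.7) to (7.0, 13.3), a distance of √(1.1² + 0.6²) ≈ 1.3.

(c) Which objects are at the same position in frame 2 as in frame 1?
the red triangle, the red pentagon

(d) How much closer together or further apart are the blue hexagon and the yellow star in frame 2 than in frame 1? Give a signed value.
-5.3

Distance in frame 1: 9.8. Distance in frame 2: 4.5.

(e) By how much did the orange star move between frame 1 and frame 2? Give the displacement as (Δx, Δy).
(0.7, 0.8)

The orange star was at (10.1, 3.1) in frame 1 and (10.8, 3.9) in frame 2.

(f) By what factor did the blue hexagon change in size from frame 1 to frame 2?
0.7×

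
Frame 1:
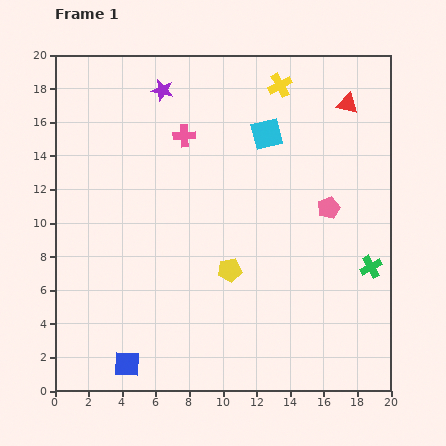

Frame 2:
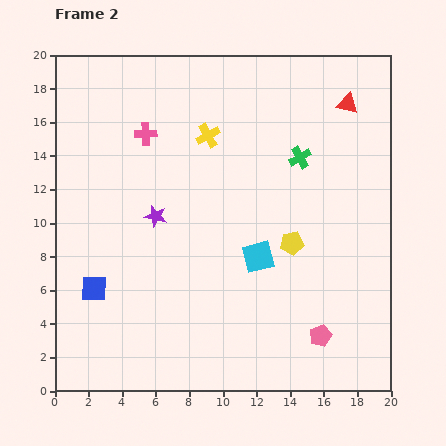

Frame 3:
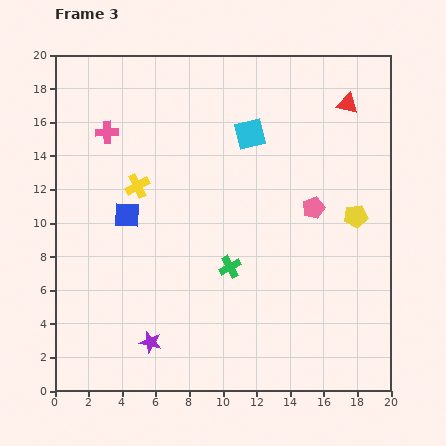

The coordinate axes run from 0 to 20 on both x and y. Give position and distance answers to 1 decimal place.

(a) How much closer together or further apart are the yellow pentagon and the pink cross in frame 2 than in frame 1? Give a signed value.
+2.5

Distance in frame 1: 8.4. Distance in frame 2: 10.9.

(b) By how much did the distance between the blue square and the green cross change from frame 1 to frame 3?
-8.8

Distance in frame 1: 15.6. Distance in frame 3: 6.8.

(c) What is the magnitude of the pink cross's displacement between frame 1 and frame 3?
4.6

The pink cross moved from (7.7, 15.2) to (3.1, 15.4), a distance of √(4.6² + 0.2²) ≈ 4.6.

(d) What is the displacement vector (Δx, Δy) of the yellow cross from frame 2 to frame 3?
(-4.2, -3.0)

The yellow cross was at (9.1, 15.2) in frame 2 and (4.9, 12.2) in frame 3.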